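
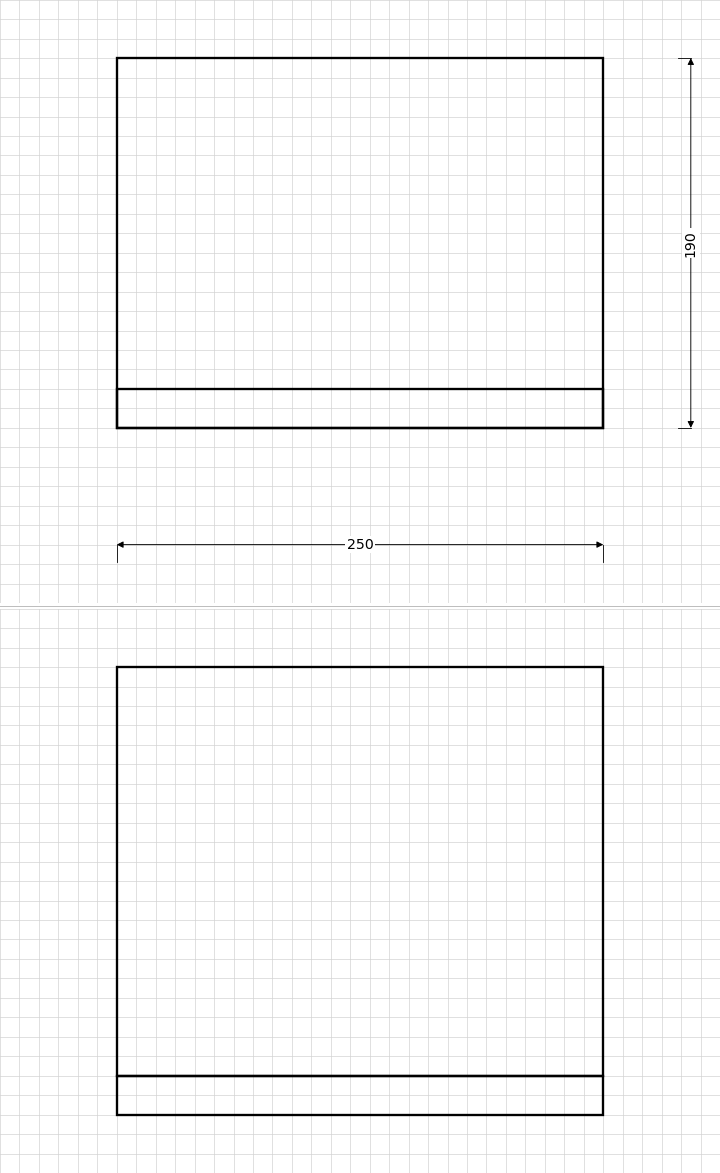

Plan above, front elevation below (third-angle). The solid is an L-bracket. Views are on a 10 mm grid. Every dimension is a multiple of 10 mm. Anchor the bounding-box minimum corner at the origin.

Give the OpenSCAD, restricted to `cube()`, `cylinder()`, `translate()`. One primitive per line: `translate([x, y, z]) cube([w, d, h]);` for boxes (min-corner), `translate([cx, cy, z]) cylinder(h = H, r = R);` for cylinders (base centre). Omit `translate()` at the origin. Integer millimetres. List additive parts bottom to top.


cube([250, 190, 20]);
translate([0, 0, 20]) cube([250, 20, 210]);


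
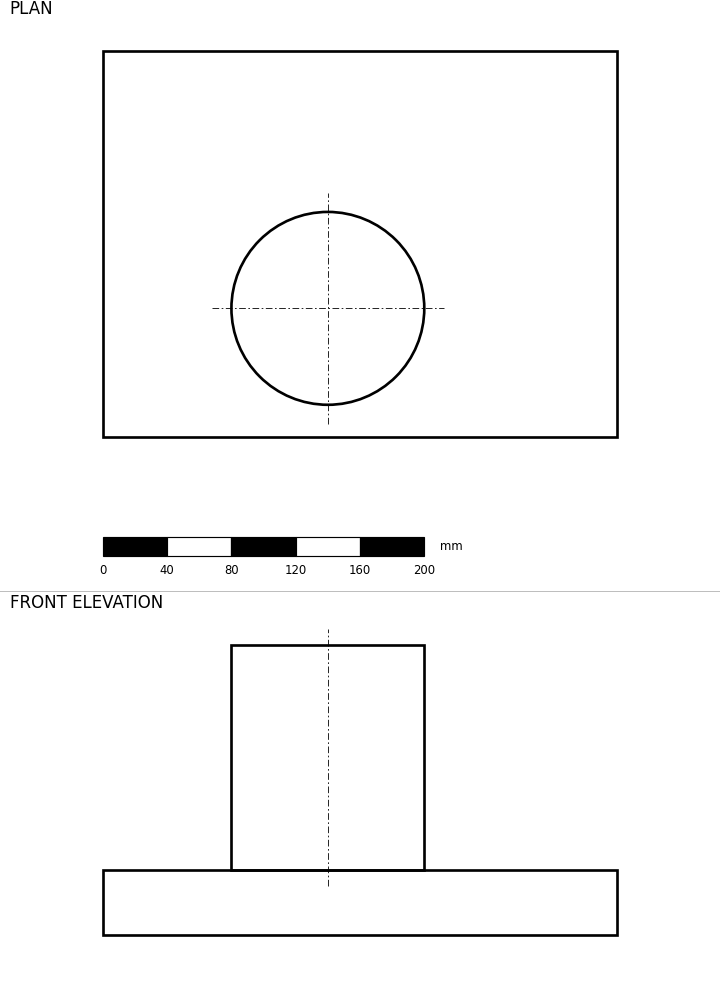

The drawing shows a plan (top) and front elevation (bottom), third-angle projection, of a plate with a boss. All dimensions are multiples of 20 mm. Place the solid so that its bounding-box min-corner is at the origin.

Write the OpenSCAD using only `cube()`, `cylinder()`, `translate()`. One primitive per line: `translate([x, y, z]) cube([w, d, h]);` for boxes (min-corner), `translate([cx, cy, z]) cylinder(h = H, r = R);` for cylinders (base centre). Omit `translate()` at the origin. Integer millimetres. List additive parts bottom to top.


cube([320, 240, 40]);
translate([140, 80, 40]) cylinder(h = 140, r = 60);


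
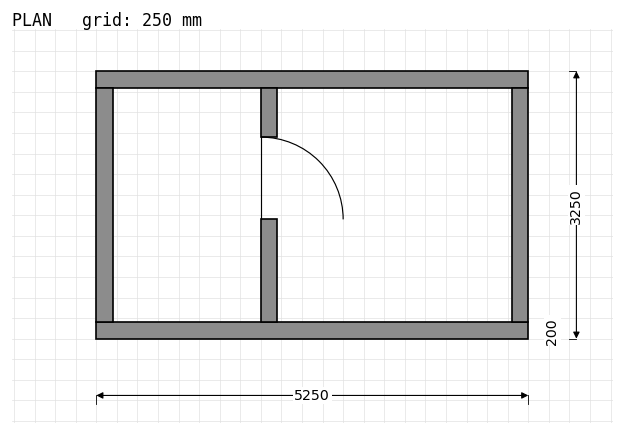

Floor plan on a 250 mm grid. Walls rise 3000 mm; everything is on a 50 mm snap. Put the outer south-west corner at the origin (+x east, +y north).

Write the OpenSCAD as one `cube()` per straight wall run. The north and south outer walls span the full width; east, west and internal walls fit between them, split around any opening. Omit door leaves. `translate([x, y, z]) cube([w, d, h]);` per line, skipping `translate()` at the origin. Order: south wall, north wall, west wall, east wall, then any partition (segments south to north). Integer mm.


cube([5250, 200, 3000]);
translate([0, 3050, 0]) cube([5250, 200, 3000]);
translate([0, 200, 0]) cube([200, 2850, 3000]);
translate([5050, 200, 0]) cube([200, 2850, 3000]);
translate([2000, 200, 0]) cube([200, 1250, 3000]);
translate([2000, 2450, 0]) cube([200, 600, 3000]);


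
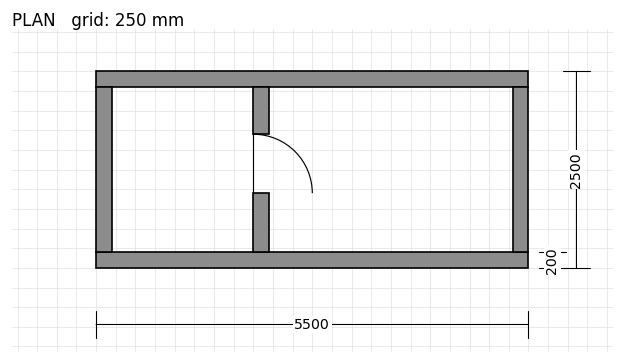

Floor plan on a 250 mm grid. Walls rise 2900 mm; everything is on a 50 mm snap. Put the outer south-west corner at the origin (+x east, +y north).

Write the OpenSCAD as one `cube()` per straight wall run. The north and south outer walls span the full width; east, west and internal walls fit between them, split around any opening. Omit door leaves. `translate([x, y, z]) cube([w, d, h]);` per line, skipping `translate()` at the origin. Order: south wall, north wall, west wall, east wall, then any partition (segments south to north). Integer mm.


cube([5500, 200, 2900]);
translate([0, 2300, 0]) cube([5500, 200, 2900]);
translate([0, 200, 0]) cube([200, 2100, 2900]);
translate([5300, 200, 0]) cube([200, 2100, 2900]);
translate([2000, 200, 0]) cube([200, 750, 2900]);
translate([2000, 1700, 0]) cube([200, 600, 2900]);


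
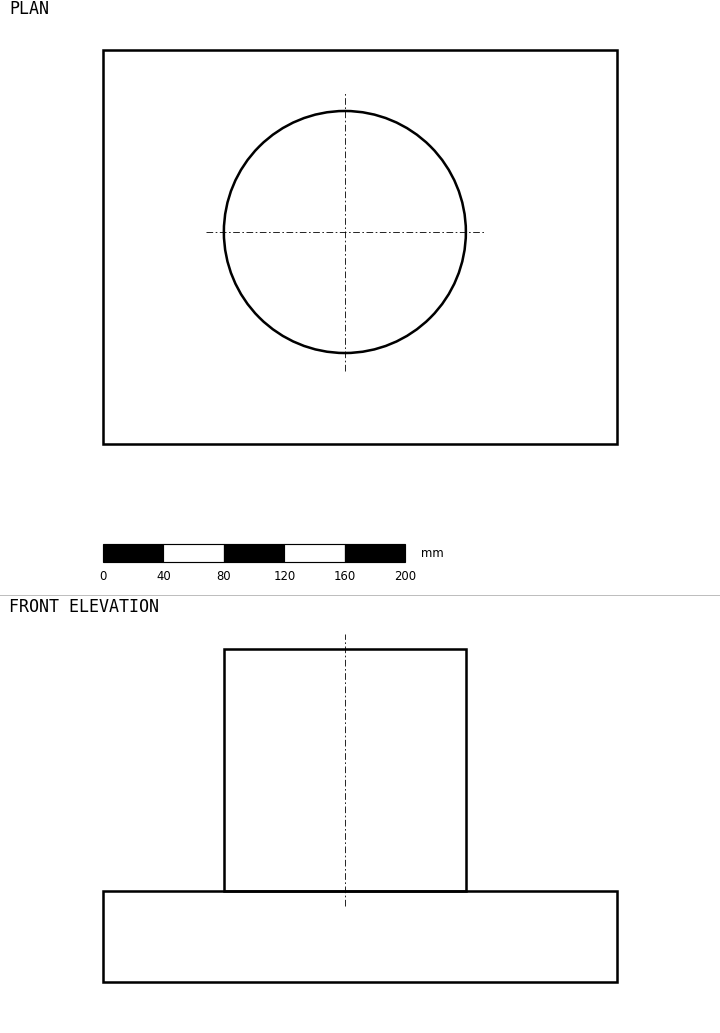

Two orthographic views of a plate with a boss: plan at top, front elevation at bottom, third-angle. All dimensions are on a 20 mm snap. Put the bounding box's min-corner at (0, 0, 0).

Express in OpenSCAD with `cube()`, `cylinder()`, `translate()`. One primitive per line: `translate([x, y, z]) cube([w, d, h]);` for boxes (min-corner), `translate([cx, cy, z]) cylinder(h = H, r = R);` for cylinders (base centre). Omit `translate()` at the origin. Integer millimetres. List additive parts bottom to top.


cube([340, 260, 60]);
translate([160, 140, 60]) cylinder(h = 160, r = 80);


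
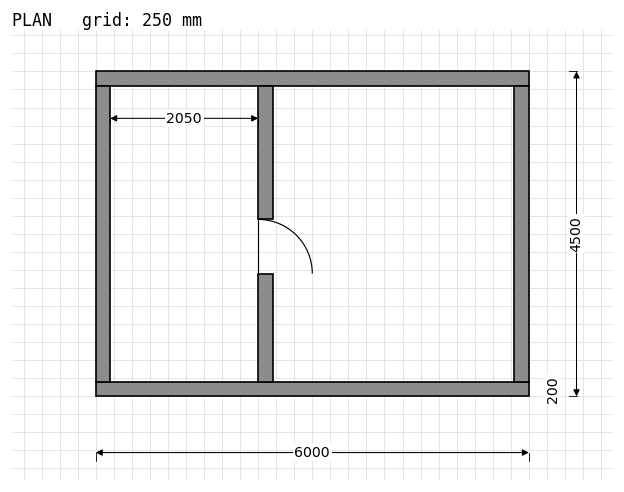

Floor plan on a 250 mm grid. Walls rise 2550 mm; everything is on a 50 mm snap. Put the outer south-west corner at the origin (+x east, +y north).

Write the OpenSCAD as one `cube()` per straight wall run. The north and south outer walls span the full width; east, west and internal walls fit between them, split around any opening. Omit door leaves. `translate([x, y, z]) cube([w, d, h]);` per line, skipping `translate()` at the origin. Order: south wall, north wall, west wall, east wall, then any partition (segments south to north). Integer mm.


cube([6000, 200, 2550]);
translate([0, 4300, 0]) cube([6000, 200, 2550]);
translate([0, 200, 0]) cube([200, 4100, 2550]);
translate([5800, 200, 0]) cube([200, 4100, 2550]);
translate([2250, 200, 0]) cube([200, 1500, 2550]);
translate([2250, 2450, 0]) cube([200, 1850, 2550]);


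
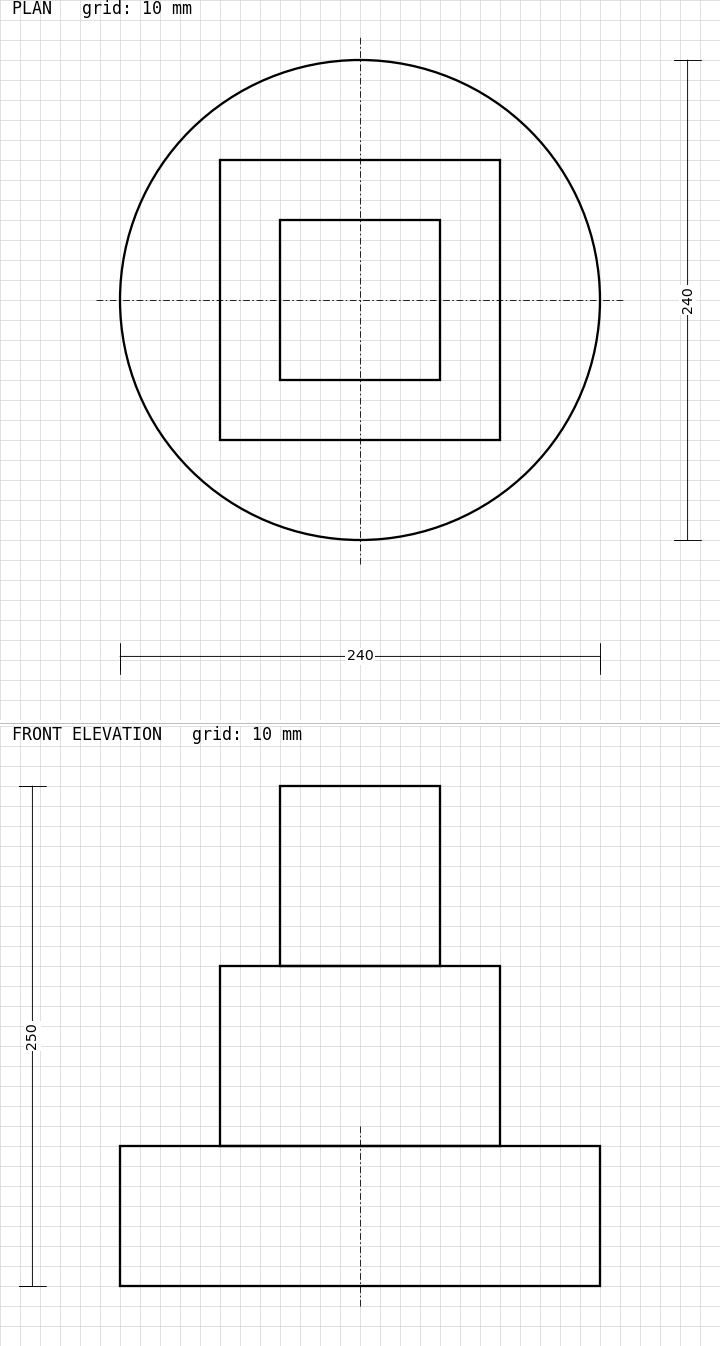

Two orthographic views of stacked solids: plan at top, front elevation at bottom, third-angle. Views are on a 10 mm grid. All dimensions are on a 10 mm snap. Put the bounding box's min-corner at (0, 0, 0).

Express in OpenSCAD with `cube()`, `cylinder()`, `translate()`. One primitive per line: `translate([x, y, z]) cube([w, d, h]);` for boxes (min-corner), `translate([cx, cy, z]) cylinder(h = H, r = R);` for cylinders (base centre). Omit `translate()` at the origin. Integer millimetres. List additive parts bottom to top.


translate([120, 120, 0]) cylinder(h = 70, r = 120);
translate([50, 50, 70]) cube([140, 140, 90]);
translate([80, 80, 160]) cube([80, 80, 90]);


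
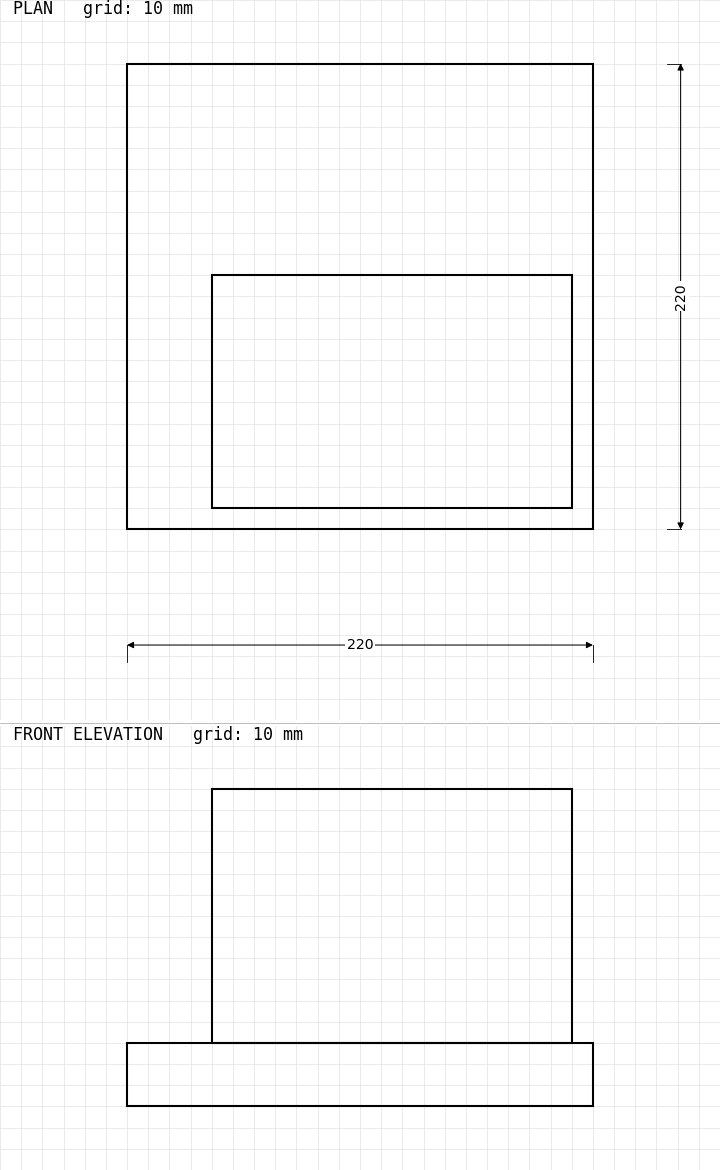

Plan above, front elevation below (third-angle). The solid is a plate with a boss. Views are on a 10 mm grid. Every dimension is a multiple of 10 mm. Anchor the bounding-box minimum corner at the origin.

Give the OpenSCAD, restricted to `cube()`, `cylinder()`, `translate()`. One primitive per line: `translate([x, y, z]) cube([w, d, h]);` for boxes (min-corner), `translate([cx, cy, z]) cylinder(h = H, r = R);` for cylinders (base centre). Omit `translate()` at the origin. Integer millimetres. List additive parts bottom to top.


cube([220, 220, 30]);
translate([40, 10, 30]) cube([170, 110, 120]);


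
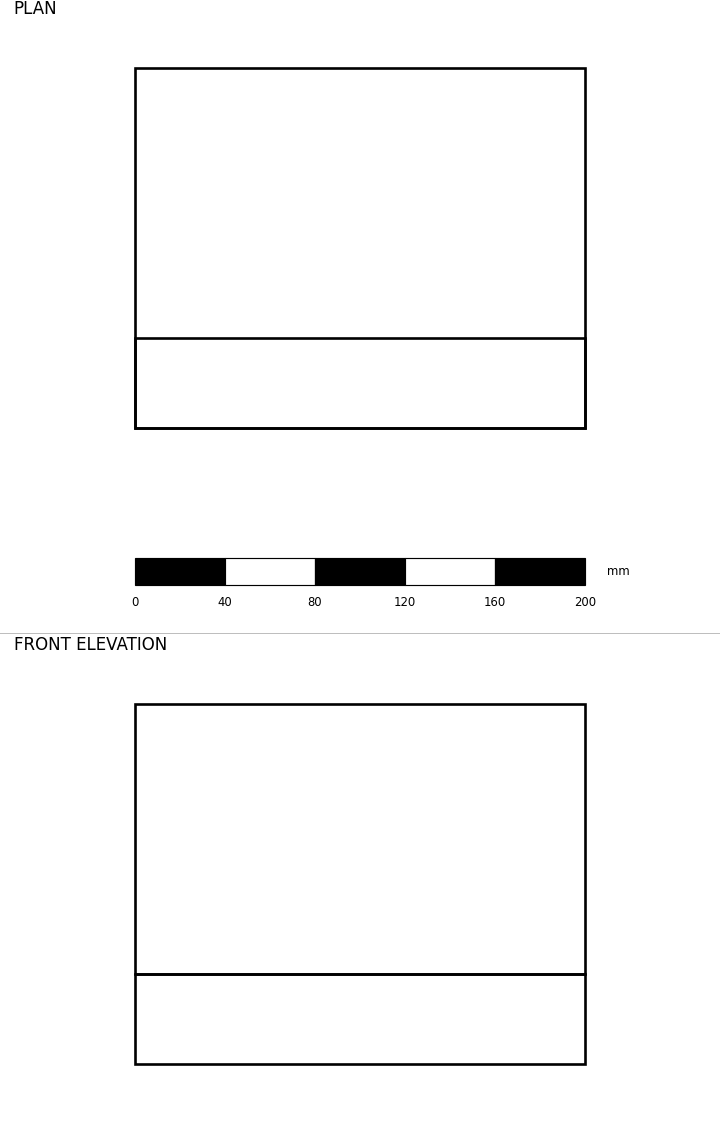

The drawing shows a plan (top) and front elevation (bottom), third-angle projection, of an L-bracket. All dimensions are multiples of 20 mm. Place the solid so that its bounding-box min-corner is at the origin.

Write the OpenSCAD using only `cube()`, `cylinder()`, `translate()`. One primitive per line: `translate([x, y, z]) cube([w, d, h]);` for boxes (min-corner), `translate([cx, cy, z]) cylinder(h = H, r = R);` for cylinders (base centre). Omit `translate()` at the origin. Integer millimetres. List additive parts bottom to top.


cube([200, 160, 40]);
translate([0, 0, 40]) cube([200, 40, 120]);


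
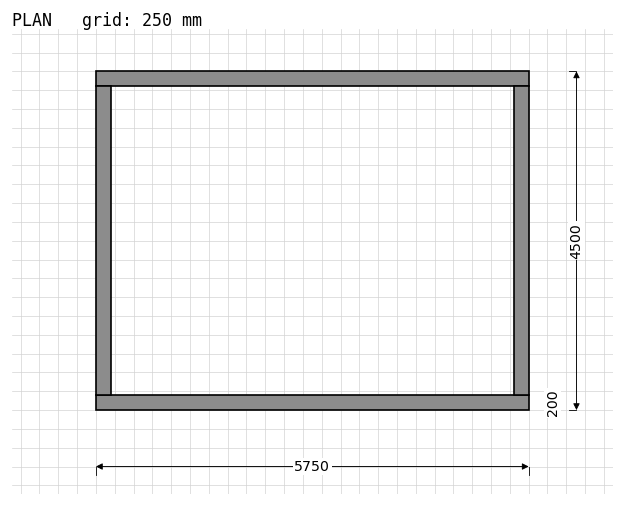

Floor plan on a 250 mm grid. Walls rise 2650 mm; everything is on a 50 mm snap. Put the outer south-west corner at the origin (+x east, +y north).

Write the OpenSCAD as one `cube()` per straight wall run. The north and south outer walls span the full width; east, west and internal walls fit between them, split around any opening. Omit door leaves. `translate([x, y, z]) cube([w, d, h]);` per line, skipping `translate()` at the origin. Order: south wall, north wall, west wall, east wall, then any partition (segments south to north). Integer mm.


cube([5750, 200, 2650]);
translate([0, 4300, 0]) cube([5750, 200, 2650]);
translate([0, 200, 0]) cube([200, 4100, 2650]);
translate([5550, 200, 0]) cube([200, 4100, 2650]);


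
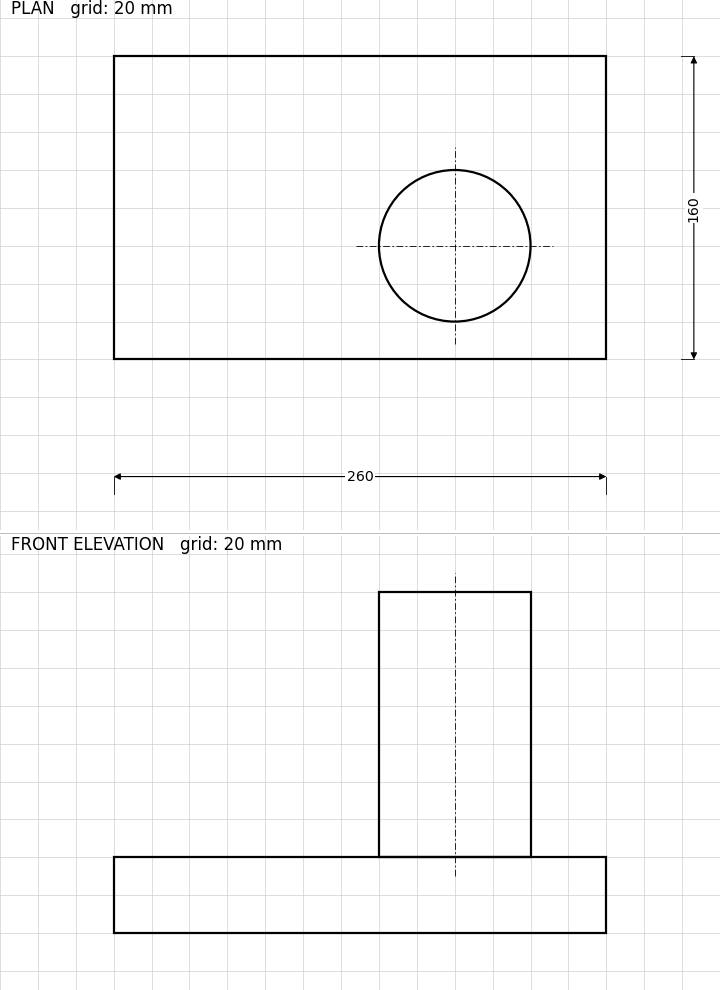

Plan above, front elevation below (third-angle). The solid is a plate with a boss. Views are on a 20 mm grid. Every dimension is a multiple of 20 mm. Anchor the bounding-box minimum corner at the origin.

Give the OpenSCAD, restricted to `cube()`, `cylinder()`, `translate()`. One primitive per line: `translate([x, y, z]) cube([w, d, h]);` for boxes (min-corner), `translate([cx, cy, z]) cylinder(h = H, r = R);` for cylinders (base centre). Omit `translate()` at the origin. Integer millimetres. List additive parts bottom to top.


cube([260, 160, 40]);
translate([180, 60, 40]) cylinder(h = 140, r = 40);


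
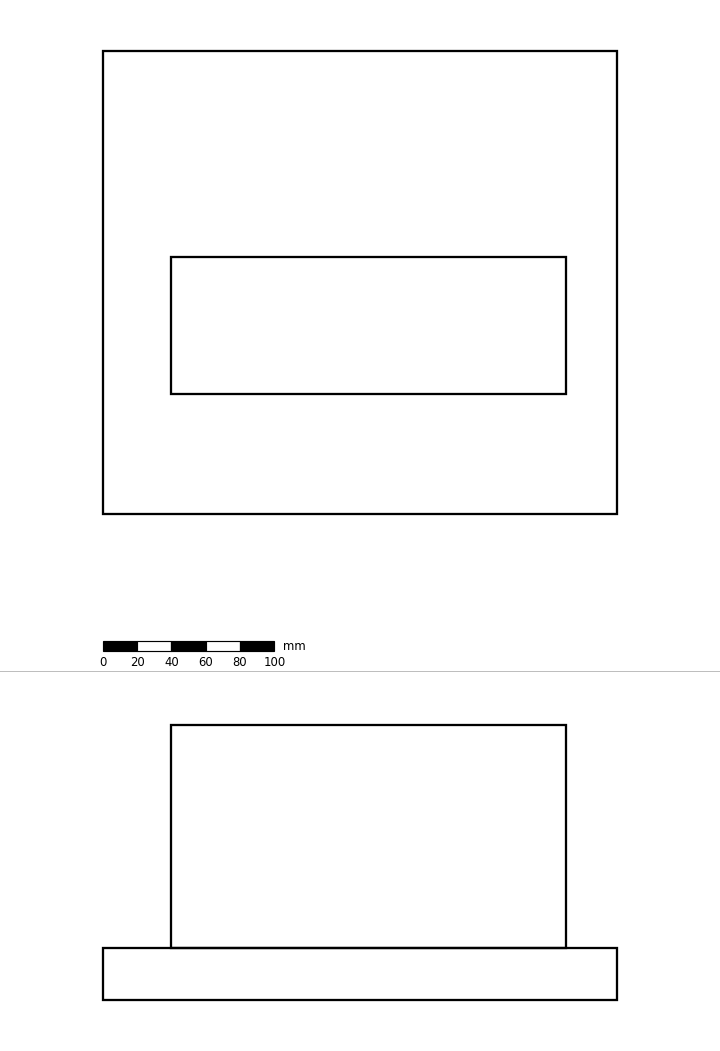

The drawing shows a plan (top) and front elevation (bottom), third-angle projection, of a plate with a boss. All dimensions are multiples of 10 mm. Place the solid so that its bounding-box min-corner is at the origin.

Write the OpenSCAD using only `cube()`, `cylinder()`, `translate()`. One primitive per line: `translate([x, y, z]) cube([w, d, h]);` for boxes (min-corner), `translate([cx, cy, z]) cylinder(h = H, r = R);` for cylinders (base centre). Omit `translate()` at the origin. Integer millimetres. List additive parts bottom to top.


cube([300, 270, 30]);
translate([40, 70, 30]) cube([230, 80, 130]);


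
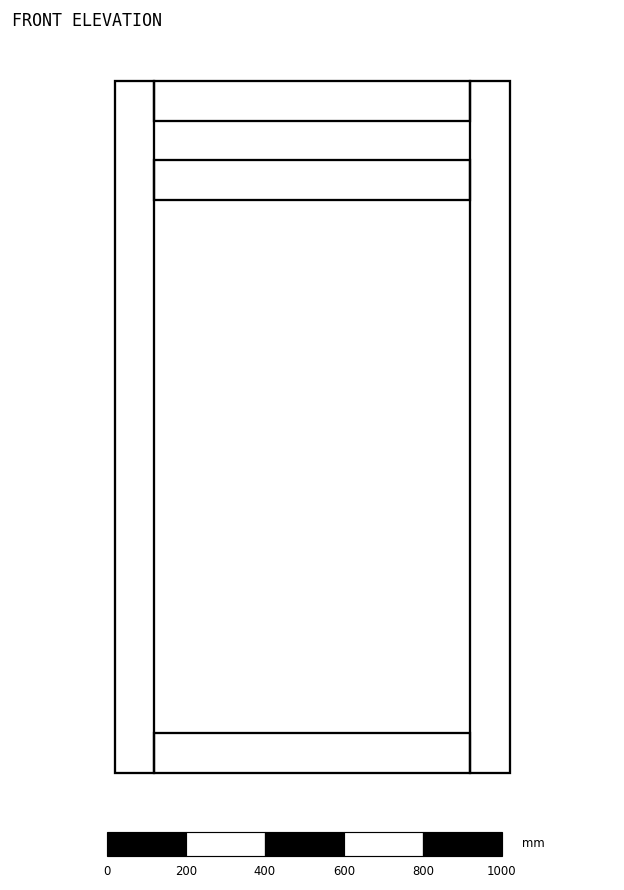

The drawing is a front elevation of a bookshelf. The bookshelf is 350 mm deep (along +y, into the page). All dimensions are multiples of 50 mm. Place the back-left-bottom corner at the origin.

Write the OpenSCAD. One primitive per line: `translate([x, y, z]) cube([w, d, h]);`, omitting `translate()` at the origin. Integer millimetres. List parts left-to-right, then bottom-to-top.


cube([100, 350, 1750]);
translate([100, 0, 0]) cube([800, 350, 100]);
translate([100, 0, 1450]) cube([800, 350, 100]);
translate([100, 0, 1650]) cube([800, 350, 100]);
translate([900, 0, 0]) cube([100, 350, 1750]);


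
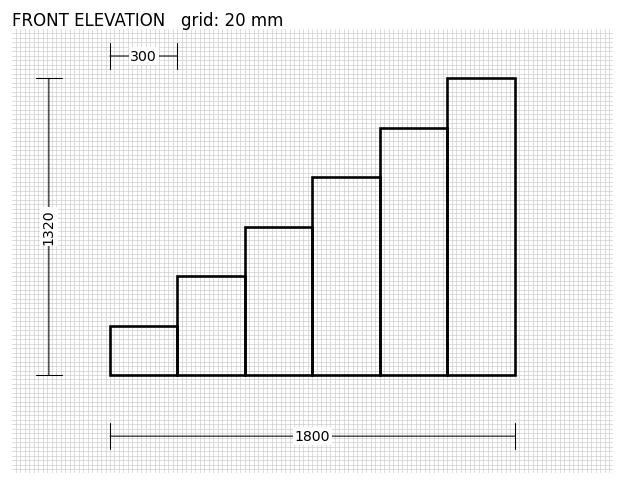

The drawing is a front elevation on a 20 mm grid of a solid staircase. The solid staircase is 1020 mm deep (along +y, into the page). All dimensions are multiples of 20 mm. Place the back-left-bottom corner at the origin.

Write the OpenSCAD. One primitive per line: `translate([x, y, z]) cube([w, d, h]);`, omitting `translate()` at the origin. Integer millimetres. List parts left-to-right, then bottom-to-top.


cube([300, 1020, 220]);
translate([300, 0, 0]) cube([300, 1020, 440]);
translate([600, 0, 0]) cube([300, 1020, 660]);
translate([900, 0, 0]) cube([300, 1020, 880]);
translate([1200, 0, 0]) cube([300, 1020, 1100]);
translate([1500, 0, 0]) cube([300, 1020, 1320]);


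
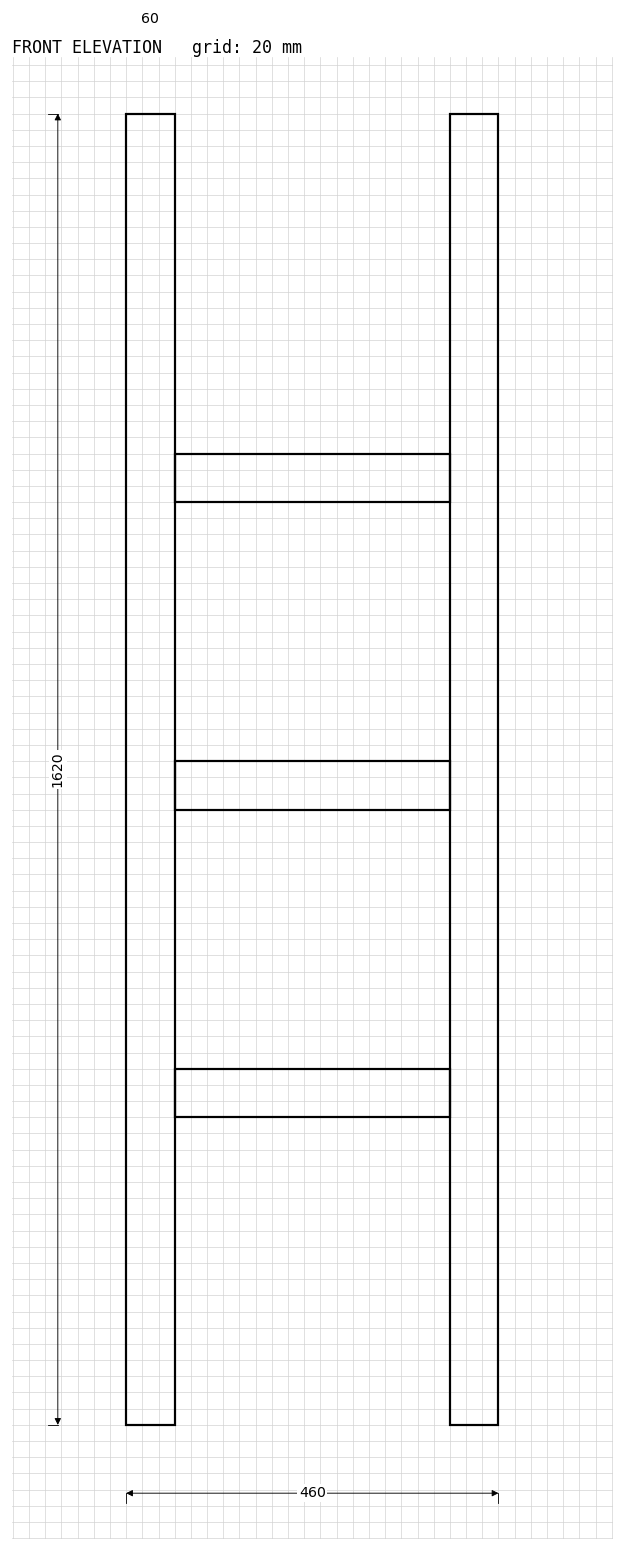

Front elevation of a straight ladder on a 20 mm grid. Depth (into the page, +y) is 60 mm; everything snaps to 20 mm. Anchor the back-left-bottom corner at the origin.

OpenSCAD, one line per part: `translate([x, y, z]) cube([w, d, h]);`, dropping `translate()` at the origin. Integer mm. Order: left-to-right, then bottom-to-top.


cube([60, 60, 1620]);
translate([60, 0, 380]) cube([340, 60, 60]);
translate([60, 0, 760]) cube([340, 60, 60]);
translate([60, 0, 1140]) cube([340, 60, 60]);
translate([400, 0, 0]) cube([60, 60, 1620]);


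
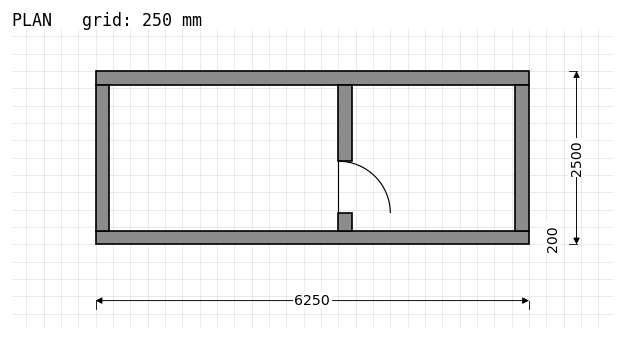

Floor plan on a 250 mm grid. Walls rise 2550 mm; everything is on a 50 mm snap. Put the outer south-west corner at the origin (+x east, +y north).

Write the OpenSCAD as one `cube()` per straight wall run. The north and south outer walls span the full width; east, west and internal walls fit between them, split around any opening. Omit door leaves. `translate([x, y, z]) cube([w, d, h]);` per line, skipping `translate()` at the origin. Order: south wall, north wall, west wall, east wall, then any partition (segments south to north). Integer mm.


cube([6250, 200, 2550]);
translate([0, 2300, 0]) cube([6250, 200, 2550]);
translate([0, 200, 0]) cube([200, 2100, 2550]);
translate([6050, 200, 0]) cube([200, 2100, 2550]);
translate([3500, 200, 0]) cube([200, 250, 2550]);
translate([3500, 1200, 0]) cube([200, 1100, 2550]);


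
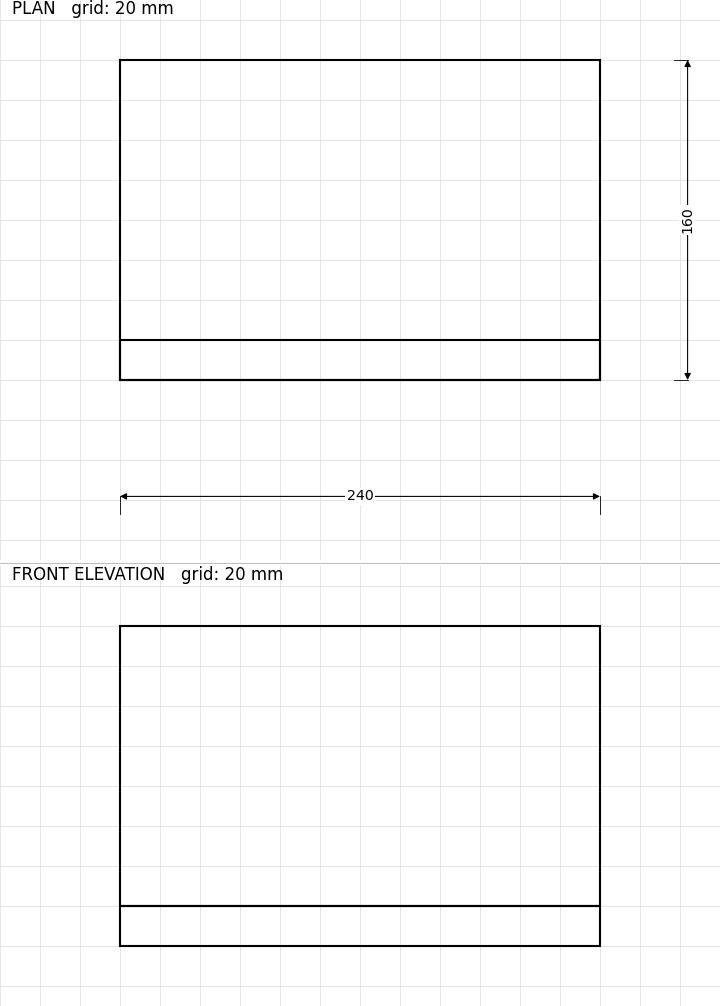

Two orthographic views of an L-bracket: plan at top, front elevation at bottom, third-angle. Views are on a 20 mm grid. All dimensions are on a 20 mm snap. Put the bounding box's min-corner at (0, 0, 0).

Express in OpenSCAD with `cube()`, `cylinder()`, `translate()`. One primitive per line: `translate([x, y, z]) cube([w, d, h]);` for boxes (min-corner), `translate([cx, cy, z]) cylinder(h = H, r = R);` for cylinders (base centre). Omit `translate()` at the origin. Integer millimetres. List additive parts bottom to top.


cube([240, 160, 20]);
translate([0, 0, 20]) cube([240, 20, 140]);


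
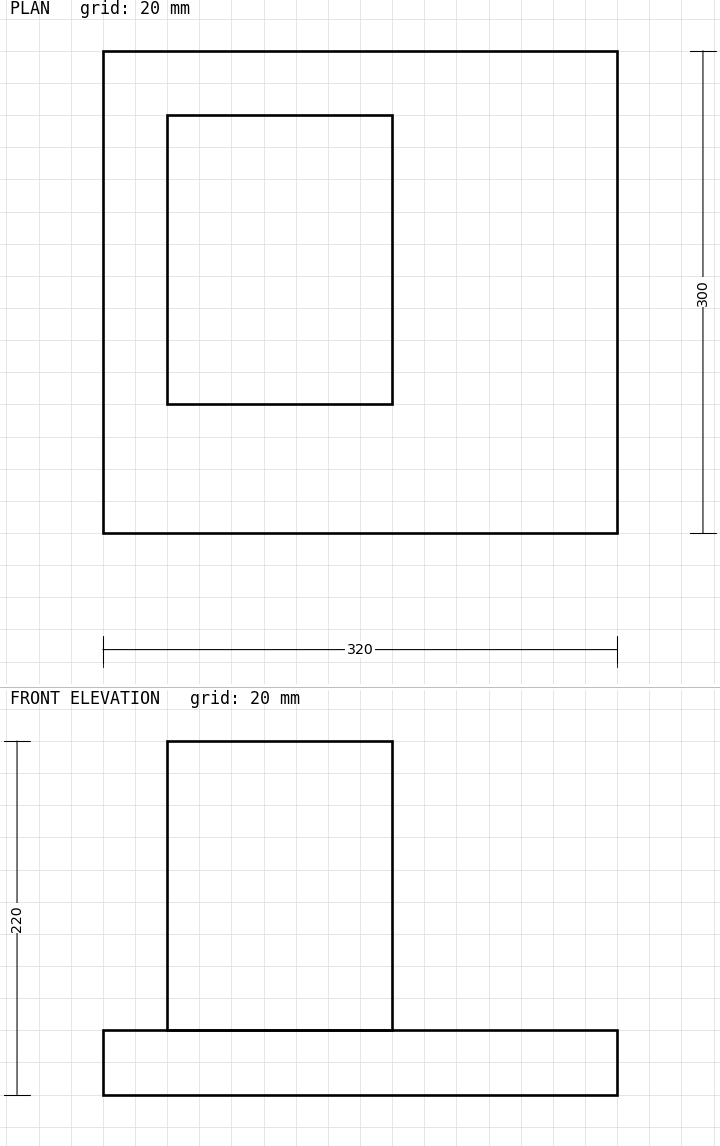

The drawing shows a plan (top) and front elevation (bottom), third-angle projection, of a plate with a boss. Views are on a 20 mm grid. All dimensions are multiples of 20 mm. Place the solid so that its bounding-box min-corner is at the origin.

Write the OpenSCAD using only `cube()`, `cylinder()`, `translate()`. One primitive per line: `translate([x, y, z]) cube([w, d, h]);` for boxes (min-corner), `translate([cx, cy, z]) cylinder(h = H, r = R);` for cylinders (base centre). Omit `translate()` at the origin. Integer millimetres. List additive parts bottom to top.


cube([320, 300, 40]);
translate([40, 80, 40]) cube([140, 180, 180]);


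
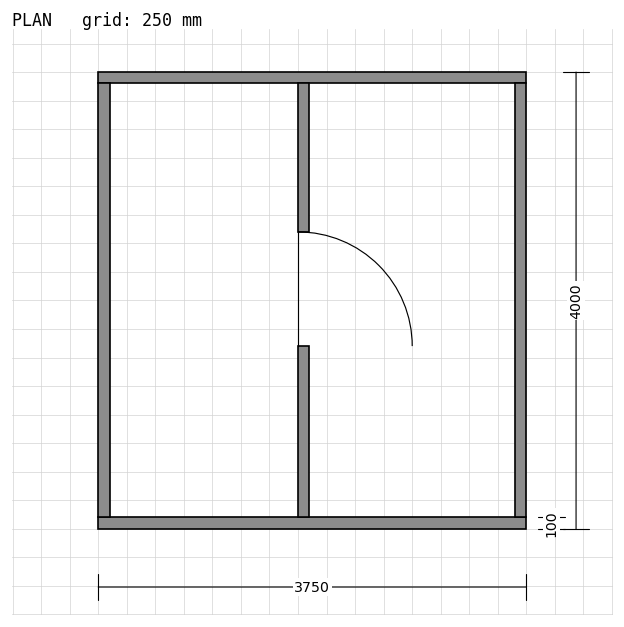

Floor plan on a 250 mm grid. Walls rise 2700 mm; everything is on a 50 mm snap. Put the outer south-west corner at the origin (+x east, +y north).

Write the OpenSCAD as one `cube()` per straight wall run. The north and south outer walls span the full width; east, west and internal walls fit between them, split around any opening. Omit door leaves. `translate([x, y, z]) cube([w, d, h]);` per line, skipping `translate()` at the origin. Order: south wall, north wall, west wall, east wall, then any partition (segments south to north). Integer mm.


cube([3750, 100, 2700]);
translate([0, 3900, 0]) cube([3750, 100, 2700]);
translate([0, 100, 0]) cube([100, 3800, 2700]);
translate([3650, 100, 0]) cube([100, 3800, 2700]);
translate([1750, 100, 0]) cube([100, 1500, 2700]);
translate([1750, 2600, 0]) cube([100, 1300, 2700]);


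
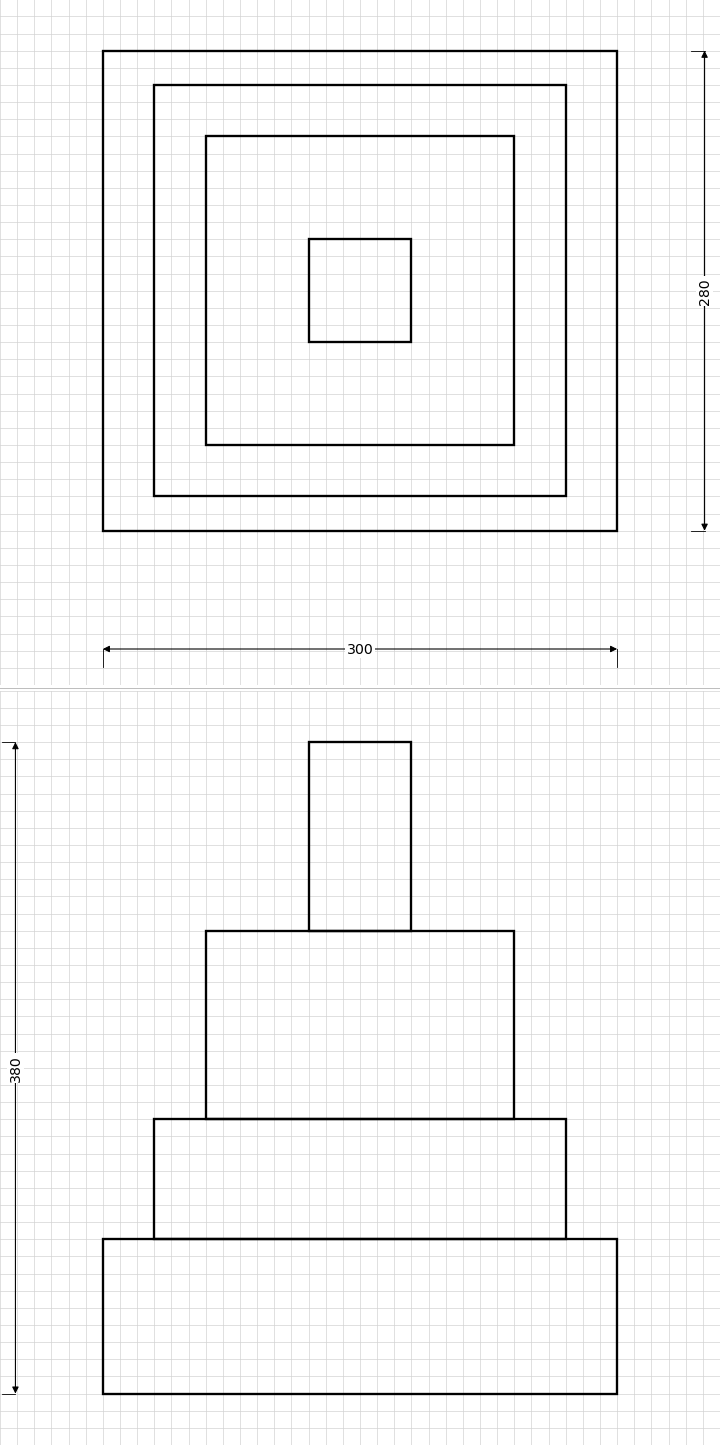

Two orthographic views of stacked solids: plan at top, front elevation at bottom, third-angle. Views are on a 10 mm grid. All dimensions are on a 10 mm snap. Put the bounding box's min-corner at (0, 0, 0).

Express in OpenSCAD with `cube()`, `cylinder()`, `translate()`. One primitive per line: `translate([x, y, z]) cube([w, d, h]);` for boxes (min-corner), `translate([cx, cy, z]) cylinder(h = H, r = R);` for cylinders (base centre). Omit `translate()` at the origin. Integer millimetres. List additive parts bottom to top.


cube([300, 280, 90]);
translate([30, 20, 90]) cube([240, 240, 70]);
translate([60, 50, 160]) cube([180, 180, 110]);
translate([120, 110, 270]) cube([60, 60, 110]);


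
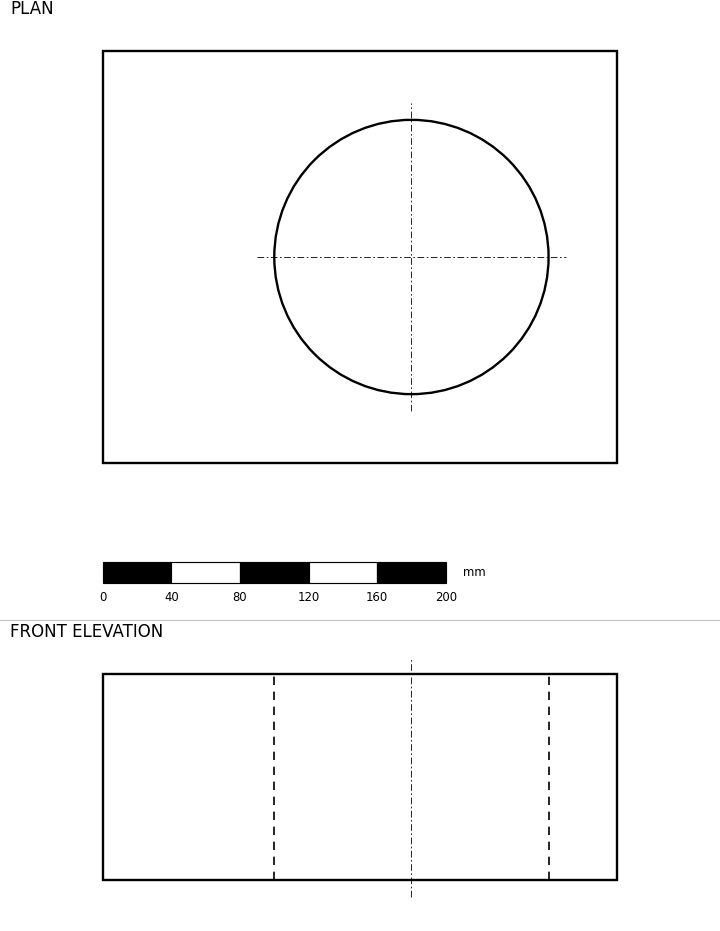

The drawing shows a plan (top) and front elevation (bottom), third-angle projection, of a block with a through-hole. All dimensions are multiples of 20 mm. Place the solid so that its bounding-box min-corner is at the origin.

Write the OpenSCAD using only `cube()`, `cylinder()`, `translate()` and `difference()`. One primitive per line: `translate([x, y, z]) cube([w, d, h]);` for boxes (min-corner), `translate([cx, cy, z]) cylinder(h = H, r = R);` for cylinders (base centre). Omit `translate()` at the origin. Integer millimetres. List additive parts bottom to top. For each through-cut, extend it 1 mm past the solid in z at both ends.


difference() {
  cube([300, 240, 120]);
  translate([180, 120, -1]) cylinder(h = 122, r = 80);
}


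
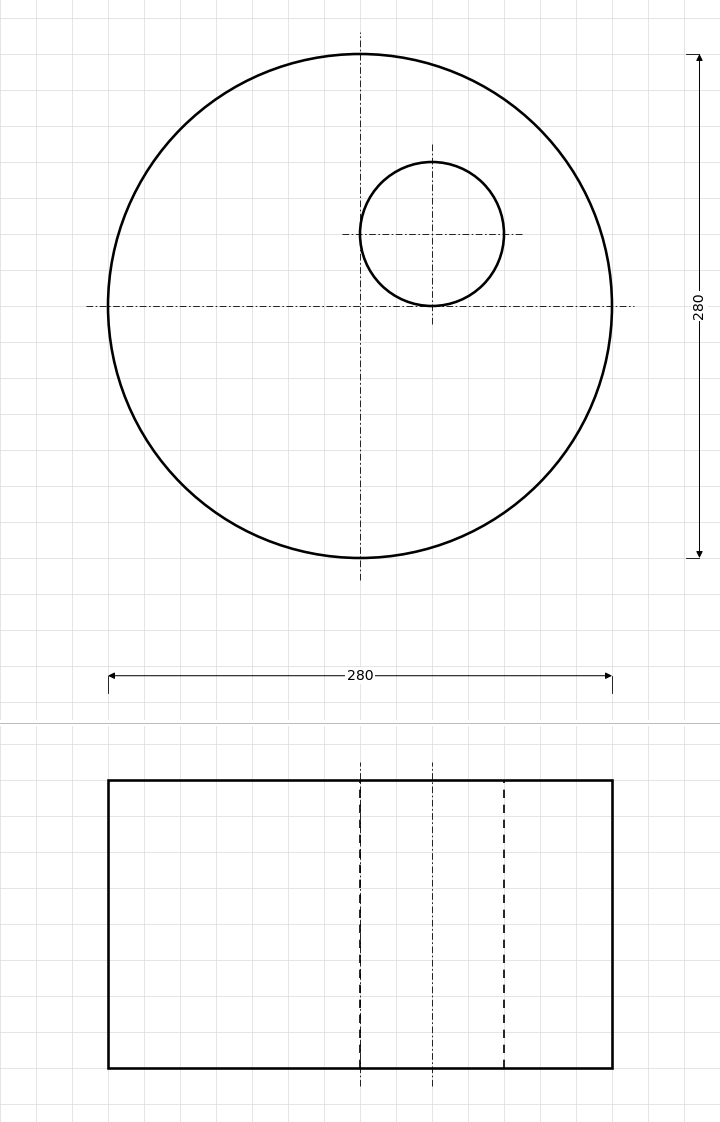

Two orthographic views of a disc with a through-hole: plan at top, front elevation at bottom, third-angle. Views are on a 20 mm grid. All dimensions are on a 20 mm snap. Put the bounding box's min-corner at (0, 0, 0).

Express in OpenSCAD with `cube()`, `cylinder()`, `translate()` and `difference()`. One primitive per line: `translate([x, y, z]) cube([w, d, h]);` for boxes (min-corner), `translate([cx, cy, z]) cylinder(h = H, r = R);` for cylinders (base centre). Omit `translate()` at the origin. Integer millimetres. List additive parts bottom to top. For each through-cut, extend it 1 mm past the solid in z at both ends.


difference() {
  translate([140, 140, 0]) cylinder(h = 160, r = 140);
  translate([180, 180, -1]) cylinder(h = 162, r = 40);
}


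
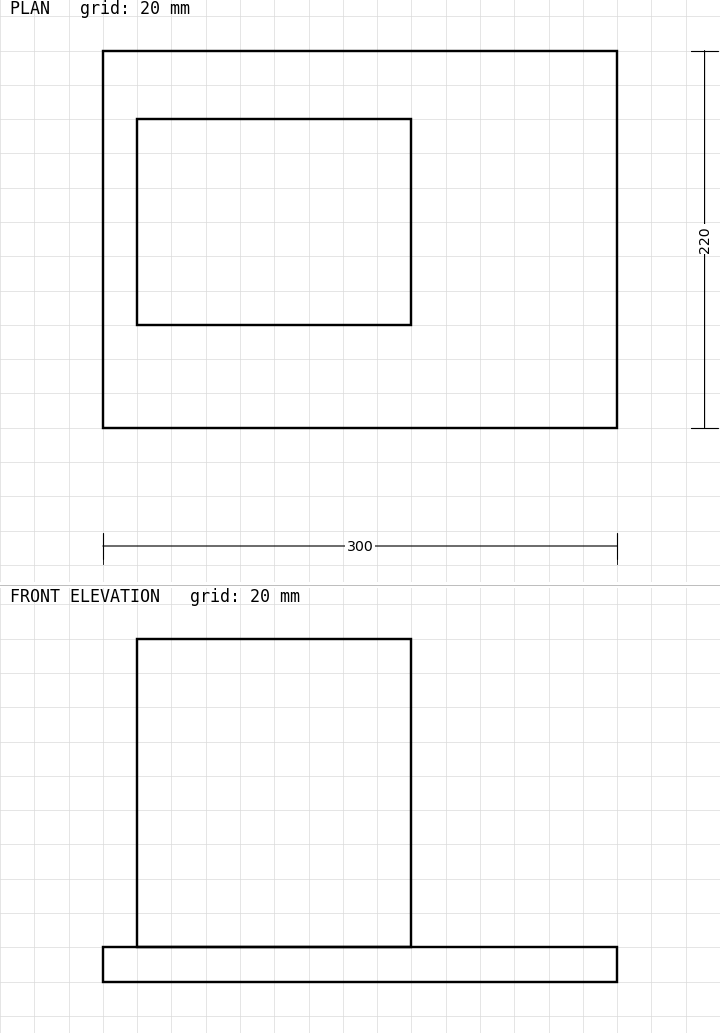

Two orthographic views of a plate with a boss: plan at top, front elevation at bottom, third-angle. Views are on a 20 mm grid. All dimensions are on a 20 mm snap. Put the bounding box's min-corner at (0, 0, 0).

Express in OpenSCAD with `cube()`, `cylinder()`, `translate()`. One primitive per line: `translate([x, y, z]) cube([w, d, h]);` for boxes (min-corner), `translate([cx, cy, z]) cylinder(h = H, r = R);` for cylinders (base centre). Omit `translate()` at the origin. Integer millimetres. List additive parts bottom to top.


cube([300, 220, 20]);
translate([20, 60, 20]) cube([160, 120, 180]);


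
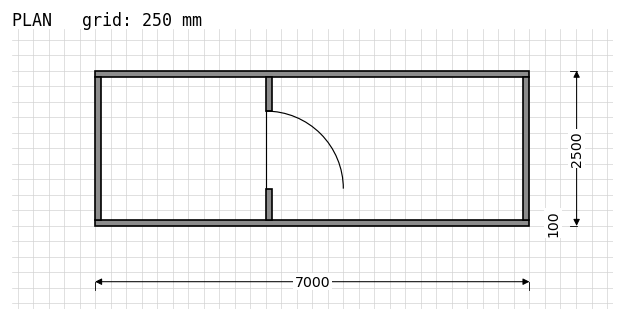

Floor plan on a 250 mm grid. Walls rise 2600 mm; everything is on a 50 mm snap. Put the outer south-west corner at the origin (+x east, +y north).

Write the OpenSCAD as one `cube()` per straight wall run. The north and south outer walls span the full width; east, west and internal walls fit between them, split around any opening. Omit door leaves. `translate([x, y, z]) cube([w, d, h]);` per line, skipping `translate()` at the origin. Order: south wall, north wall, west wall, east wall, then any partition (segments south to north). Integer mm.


cube([7000, 100, 2600]);
translate([0, 2400, 0]) cube([7000, 100, 2600]);
translate([0, 100, 0]) cube([100, 2300, 2600]);
translate([6900, 100, 0]) cube([100, 2300, 2600]);
translate([2750, 100, 0]) cube([100, 500, 2600]);
translate([2750, 1850, 0]) cube([100, 550, 2600]);


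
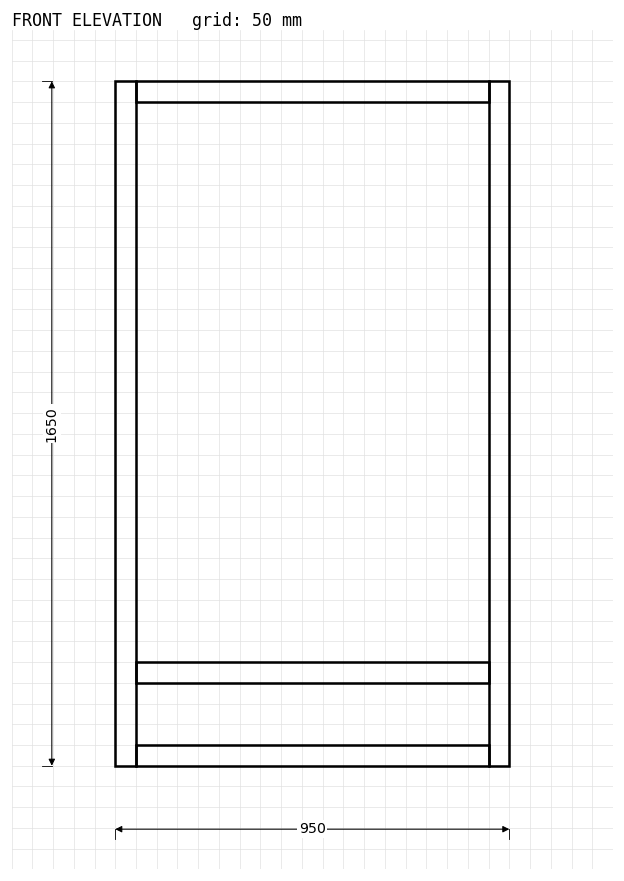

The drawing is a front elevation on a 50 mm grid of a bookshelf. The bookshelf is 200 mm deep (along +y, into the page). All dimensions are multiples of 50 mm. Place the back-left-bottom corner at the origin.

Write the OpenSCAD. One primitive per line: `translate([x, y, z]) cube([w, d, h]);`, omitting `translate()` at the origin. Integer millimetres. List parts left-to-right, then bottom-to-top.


cube([50, 200, 1650]);
translate([50, 0, 0]) cube([850, 200, 50]);
translate([50, 0, 200]) cube([850, 200, 50]);
translate([50, 0, 1600]) cube([850, 200, 50]);
translate([900, 0, 0]) cube([50, 200, 1650]);


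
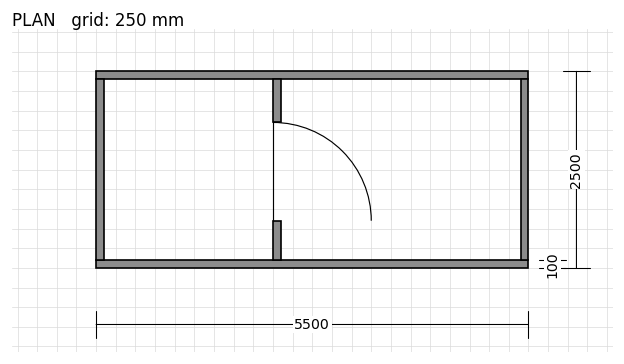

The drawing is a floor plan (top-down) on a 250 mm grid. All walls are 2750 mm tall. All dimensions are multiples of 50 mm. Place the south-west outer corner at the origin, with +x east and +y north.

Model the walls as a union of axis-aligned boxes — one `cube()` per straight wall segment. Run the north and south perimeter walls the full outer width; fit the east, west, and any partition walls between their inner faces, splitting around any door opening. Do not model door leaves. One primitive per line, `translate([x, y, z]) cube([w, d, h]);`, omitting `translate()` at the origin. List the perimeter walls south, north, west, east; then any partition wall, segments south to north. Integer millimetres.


cube([5500, 100, 2750]);
translate([0, 2400, 0]) cube([5500, 100, 2750]);
translate([0, 100, 0]) cube([100, 2300, 2750]);
translate([5400, 100, 0]) cube([100, 2300, 2750]);
translate([2250, 100, 0]) cube([100, 500, 2750]);
translate([2250, 1850, 0]) cube([100, 550, 2750]);


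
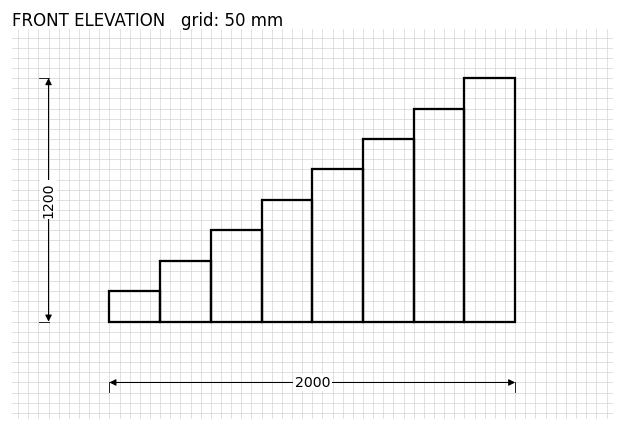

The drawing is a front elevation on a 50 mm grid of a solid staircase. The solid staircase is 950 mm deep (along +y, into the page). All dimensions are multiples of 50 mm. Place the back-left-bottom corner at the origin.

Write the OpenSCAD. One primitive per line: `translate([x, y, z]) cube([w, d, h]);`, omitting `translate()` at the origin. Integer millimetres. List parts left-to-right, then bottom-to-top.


cube([250, 950, 150]);
translate([250, 0, 0]) cube([250, 950, 300]);
translate([500, 0, 0]) cube([250, 950, 450]);
translate([750, 0, 0]) cube([250, 950, 600]);
translate([1000, 0, 0]) cube([250, 950, 750]);
translate([1250, 0, 0]) cube([250, 950, 900]);
translate([1500, 0, 0]) cube([250, 950, 1050]);
translate([1750, 0, 0]) cube([250, 950, 1200]);


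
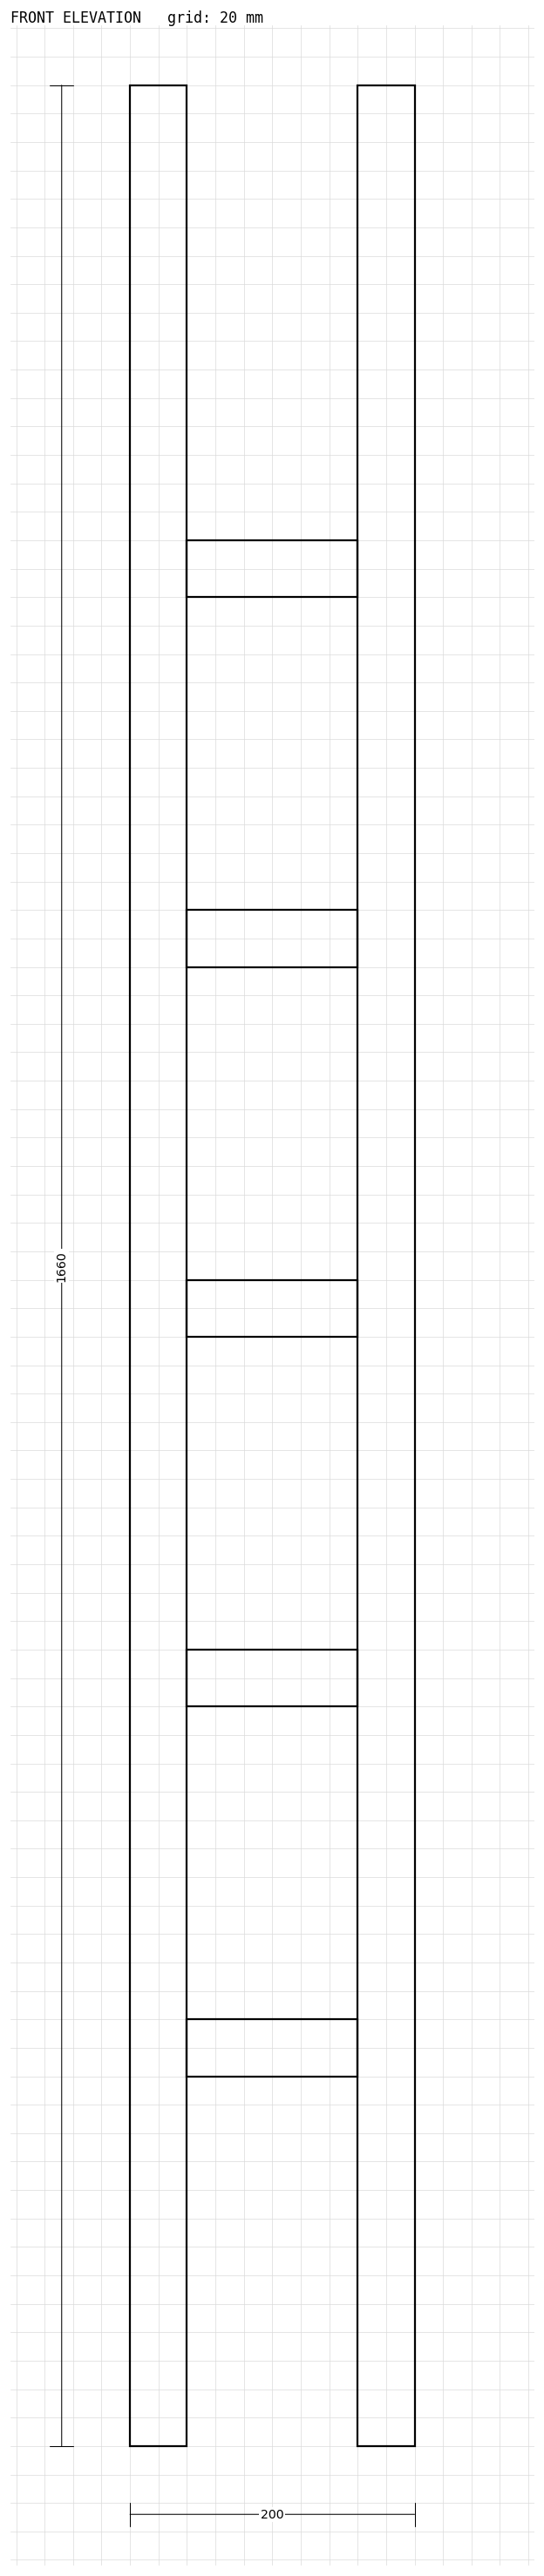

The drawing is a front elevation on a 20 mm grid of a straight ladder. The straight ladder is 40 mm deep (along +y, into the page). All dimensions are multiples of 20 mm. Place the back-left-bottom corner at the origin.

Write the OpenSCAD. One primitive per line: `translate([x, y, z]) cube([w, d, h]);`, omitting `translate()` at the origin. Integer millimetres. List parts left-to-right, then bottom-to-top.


cube([40, 40, 1660]);
translate([40, 0, 260]) cube([120, 40, 40]);
translate([40, 0, 520]) cube([120, 40, 40]);
translate([40, 0, 780]) cube([120, 40, 40]);
translate([40, 0, 1040]) cube([120, 40, 40]);
translate([40, 0, 1300]) cube([120, 40, 40]);
translate([160, 0, 0]) cube([40, 40, 1660]);


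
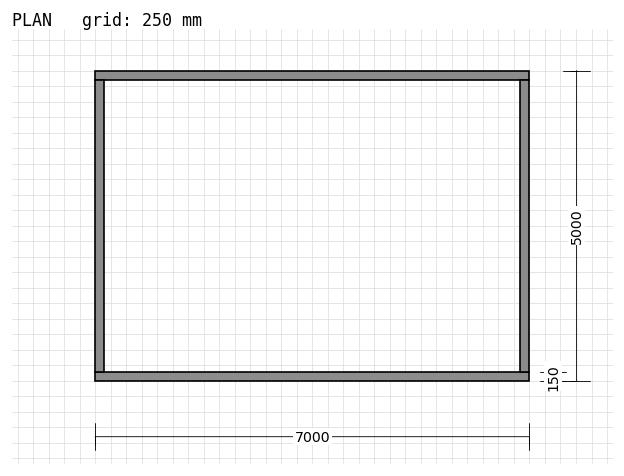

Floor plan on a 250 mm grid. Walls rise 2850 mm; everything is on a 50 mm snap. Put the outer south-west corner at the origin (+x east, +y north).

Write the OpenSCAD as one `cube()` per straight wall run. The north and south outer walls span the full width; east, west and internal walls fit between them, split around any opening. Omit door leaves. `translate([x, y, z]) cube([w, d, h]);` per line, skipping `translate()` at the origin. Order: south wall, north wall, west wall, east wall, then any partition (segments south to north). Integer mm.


cube([7000, 150, 2850]);
translate([0, 4850, 0]) cube([7000, 150, 2850]);
translate([0, 150, 0]) cube([150, 4700, 2850]);
translate([6850, 150, 0]) cube([150, 4700, 2850]);


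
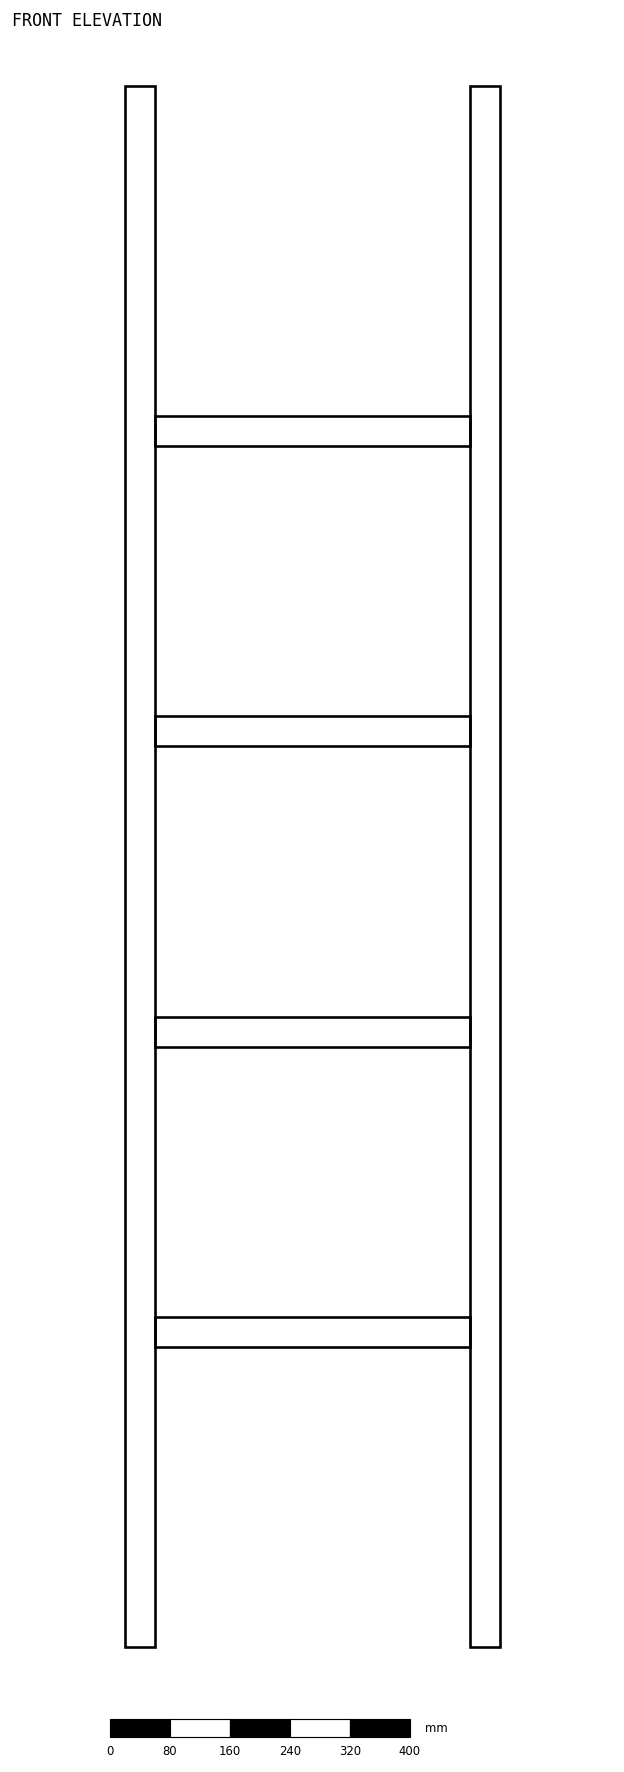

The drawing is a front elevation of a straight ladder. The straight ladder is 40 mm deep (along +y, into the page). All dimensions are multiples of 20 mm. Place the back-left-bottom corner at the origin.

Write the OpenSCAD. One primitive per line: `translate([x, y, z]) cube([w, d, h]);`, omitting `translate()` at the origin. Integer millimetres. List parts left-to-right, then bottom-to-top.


cube([40, 40, 2080]);
translate([40, 0, 400]) cube([420, 40, 40]);
translate([40, 0, 800]) cube([420, 40, 40]);
translate([40, 0, 1200]) cube([420, 40, 40]);
translate([40, 0, 1600]) cube([420, 40, 40]);
translate([460, 0, 0]) cube([40, 40, 2080]);


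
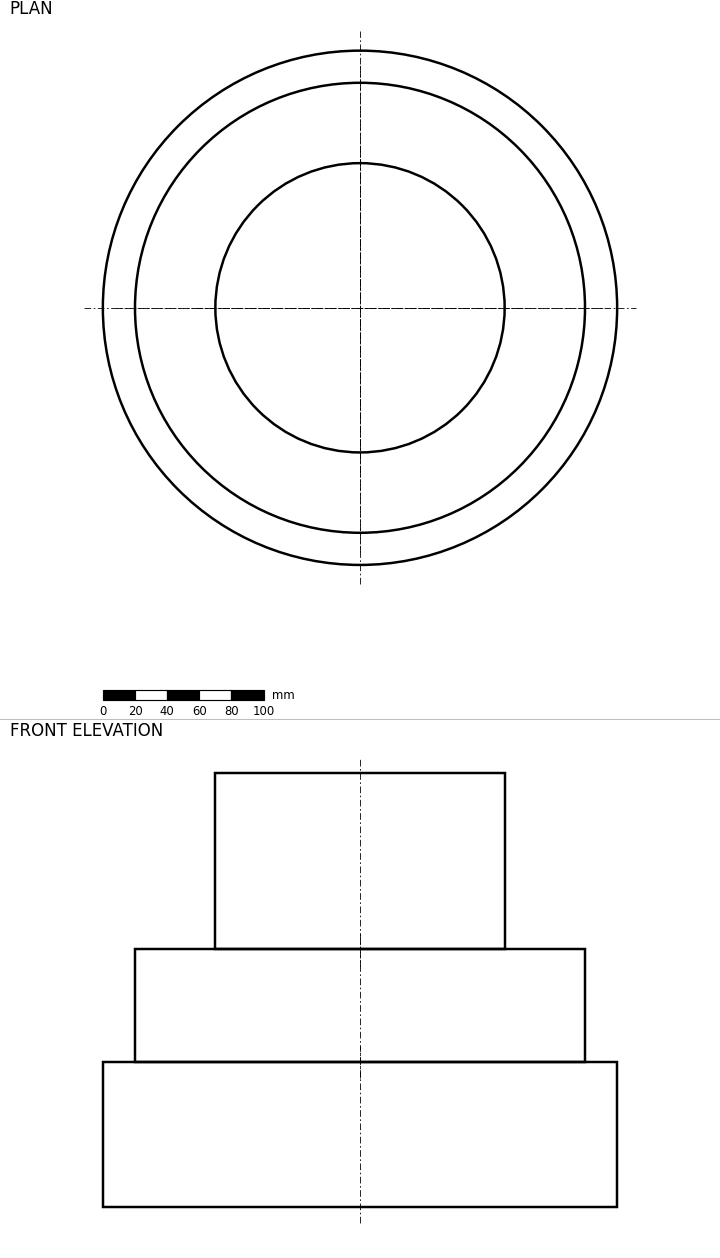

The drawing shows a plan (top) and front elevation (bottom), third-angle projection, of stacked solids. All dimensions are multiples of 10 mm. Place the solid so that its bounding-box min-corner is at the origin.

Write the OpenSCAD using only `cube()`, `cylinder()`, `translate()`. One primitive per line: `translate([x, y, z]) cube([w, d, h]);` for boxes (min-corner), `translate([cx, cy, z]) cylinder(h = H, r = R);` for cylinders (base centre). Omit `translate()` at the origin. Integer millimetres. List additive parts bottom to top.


translate([160, 160, 0]) cylinder(h = 90, r = 160);
translate([160, 160, 90]) cylinder(h = 70, r = 140);
translate([160, 160, 160]) cylinder(h = 110, r = 90);


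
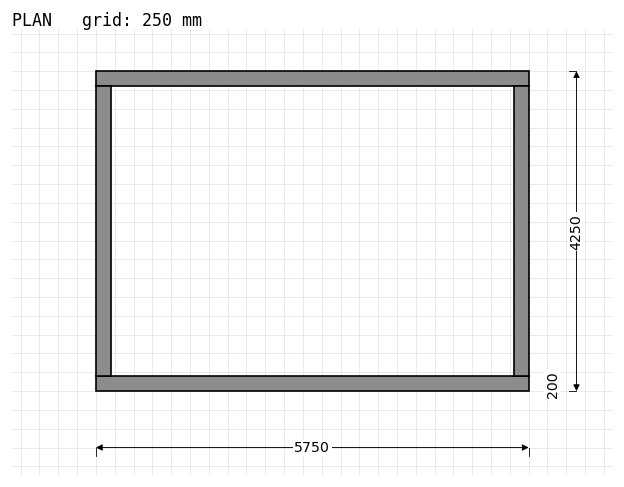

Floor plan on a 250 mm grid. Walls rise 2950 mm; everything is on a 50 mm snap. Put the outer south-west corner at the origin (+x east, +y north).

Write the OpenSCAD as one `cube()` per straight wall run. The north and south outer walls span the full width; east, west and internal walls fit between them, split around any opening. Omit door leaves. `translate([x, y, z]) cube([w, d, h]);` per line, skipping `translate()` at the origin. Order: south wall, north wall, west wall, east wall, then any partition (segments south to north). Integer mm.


cube([5750, 200, 2950]);
translate([0, 4050, 0]) cube([5750, 200, 2950]);
translate([0, 200, 0]) cube([200, 3850, 2950]);
translate([5550, 200, 0]) cube([200, 3850, 2950]);


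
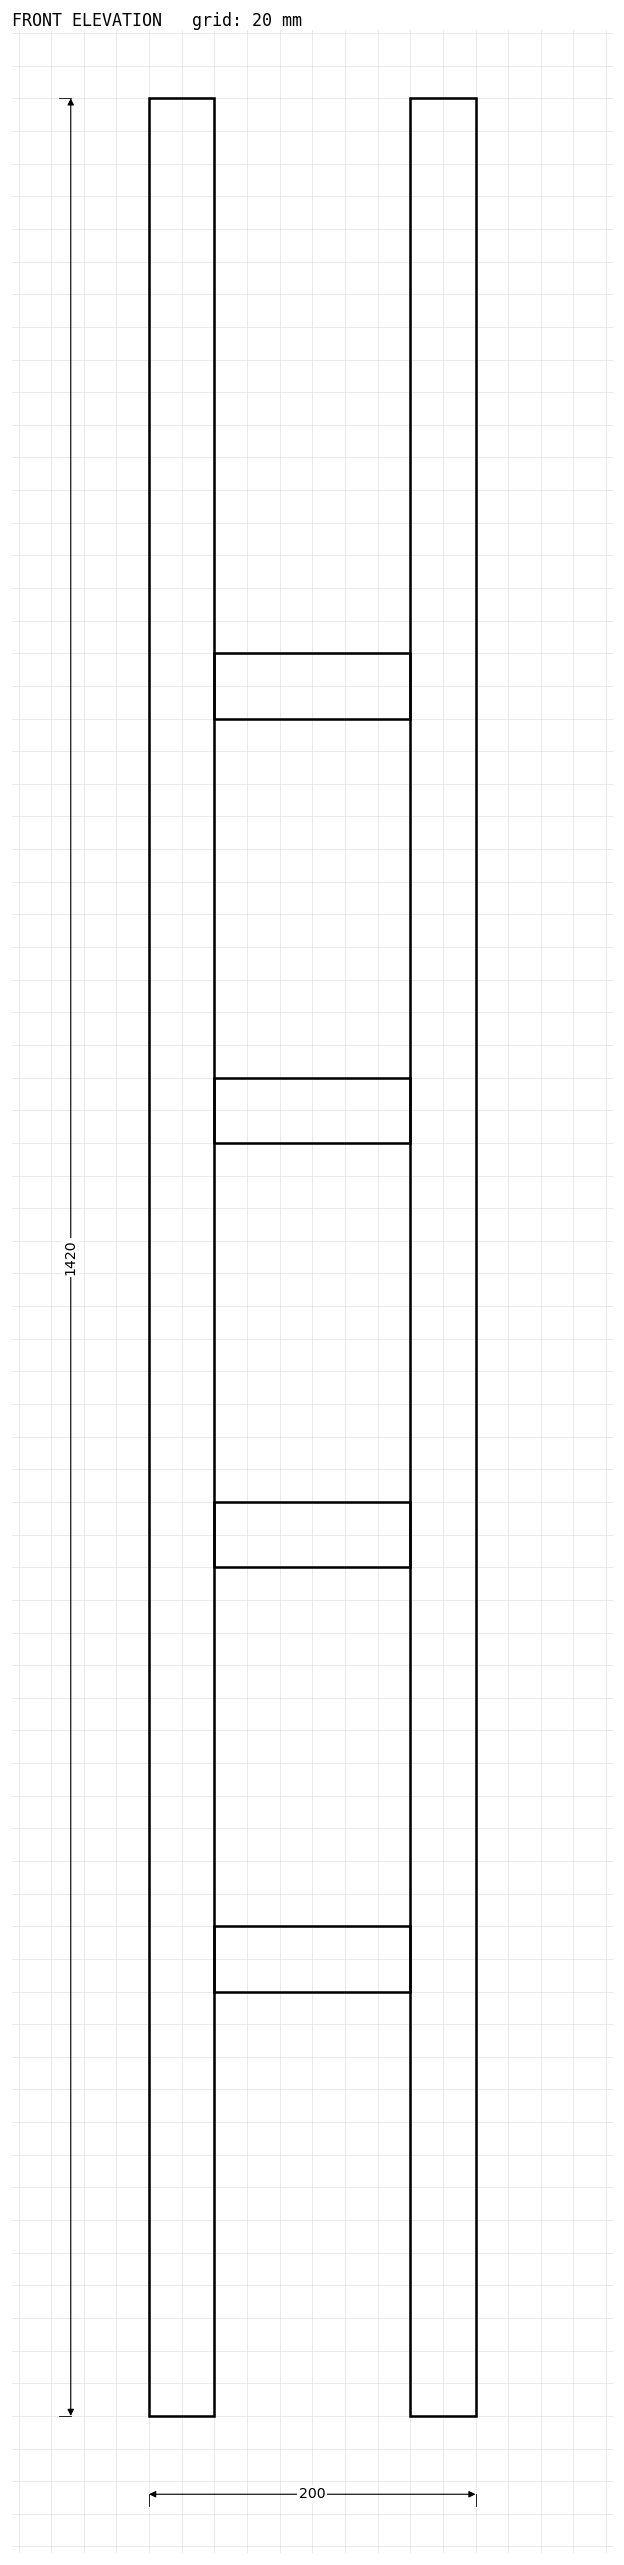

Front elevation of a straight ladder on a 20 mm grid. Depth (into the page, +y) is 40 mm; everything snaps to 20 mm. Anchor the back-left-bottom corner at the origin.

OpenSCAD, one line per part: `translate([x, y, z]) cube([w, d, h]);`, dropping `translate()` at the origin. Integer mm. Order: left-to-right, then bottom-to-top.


cube([40, 40, 1420]);
translate([40, 0, 260]) cube([120, 40, 40]);
translate([40, 0, 520]) cube([120, 40, 40]);
translate([40, 0, 780]) cube([120, 40, 40]);
translate([40, 0, 1040]) cube([120, 40, 40]);
translate([160, 0, 0]) cube([40, 40, 1420]);


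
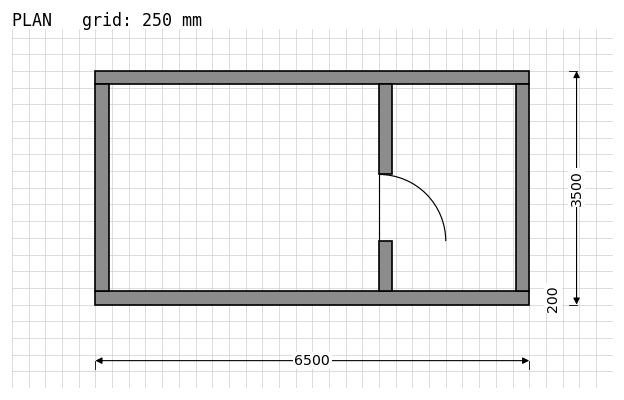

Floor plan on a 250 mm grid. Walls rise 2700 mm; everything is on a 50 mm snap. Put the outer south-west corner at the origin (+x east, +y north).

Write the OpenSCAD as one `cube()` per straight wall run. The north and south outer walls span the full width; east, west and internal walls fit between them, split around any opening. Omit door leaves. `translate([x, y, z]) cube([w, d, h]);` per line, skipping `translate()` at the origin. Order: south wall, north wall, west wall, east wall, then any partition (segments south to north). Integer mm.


cube([6500, 200, 2700]);
translate([0, 3300, 0]) cube([6500, 200, 2700]);
translate([0, 200, 0]) cube([200, 3100, 2700]);
translate([6300, 200, 0]) cube([200, 3100, 2700]);
translate([4250, 200, 0]) cube([200, 750, 2700]);
translate([4250, 1950, 0]) cube([200, 1350, 2700]);


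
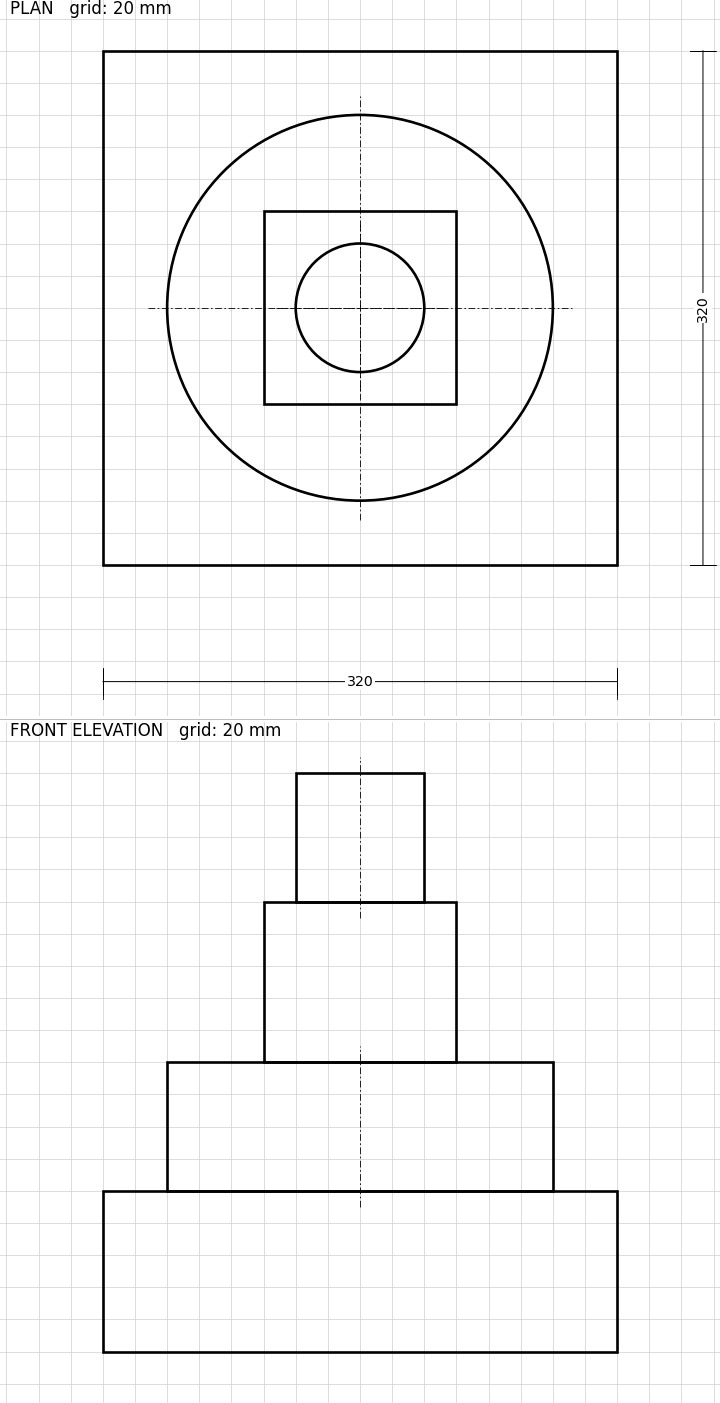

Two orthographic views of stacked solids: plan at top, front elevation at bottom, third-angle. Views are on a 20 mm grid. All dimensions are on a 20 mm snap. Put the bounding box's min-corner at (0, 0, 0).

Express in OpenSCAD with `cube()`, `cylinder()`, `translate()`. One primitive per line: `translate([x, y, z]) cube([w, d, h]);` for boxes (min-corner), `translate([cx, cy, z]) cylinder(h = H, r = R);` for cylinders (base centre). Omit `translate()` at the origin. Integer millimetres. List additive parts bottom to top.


cube([320, 320, 100]);
translate([160, 160, 100]) cylinder(h = 80, r = 120);
translate([100, 100, 180]) cube([120, 120, 100]);
translate([160, 160, 280]) cylinder(h = 80, r = 40);
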